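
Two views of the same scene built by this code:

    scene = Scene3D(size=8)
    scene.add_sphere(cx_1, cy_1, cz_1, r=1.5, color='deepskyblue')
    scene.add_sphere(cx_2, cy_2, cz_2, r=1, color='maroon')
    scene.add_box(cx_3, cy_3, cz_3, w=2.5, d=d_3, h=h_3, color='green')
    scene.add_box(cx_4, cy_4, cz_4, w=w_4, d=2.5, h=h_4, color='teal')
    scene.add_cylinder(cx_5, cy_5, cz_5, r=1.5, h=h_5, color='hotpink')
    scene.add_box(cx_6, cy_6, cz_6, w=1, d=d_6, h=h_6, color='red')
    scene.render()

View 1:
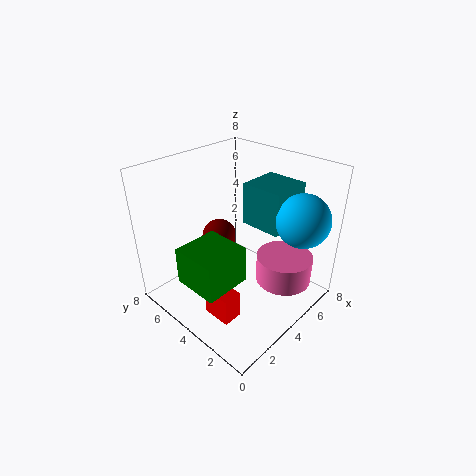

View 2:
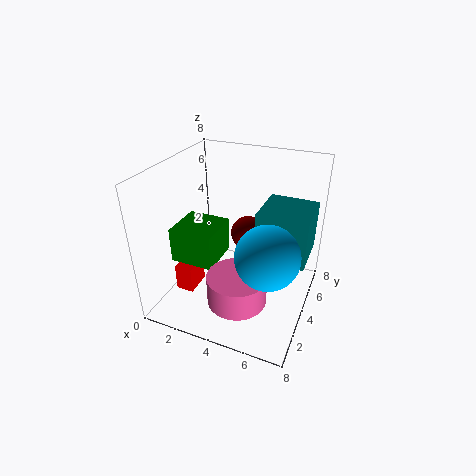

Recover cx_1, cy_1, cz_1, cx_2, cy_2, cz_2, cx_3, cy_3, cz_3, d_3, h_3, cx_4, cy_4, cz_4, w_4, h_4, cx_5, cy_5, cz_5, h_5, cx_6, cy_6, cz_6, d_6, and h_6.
cx_1 = 6.5
cy_1 = 1.5
cz_1 = 5
cx_2 = 4
cy_2 = 5.5
cz_2 = 3.5
cx_3 = 0.5
cy_3 = 2.5
cz_3 = 2.5
d_3 = 2.5
h_3 = 2
cx_4 = 5.5
cy_4 = 2.5
cz_4 = 4
w_4 = 2.5
h_4 = 2.5
cx_5 = 5
cy_5 = 1.5
cz_5 = 2
h_5 = 1.5
cx_6 = 1
cy_6 = 2
cz_6 = 1
d_6 = 1.5
h_6 = 1.5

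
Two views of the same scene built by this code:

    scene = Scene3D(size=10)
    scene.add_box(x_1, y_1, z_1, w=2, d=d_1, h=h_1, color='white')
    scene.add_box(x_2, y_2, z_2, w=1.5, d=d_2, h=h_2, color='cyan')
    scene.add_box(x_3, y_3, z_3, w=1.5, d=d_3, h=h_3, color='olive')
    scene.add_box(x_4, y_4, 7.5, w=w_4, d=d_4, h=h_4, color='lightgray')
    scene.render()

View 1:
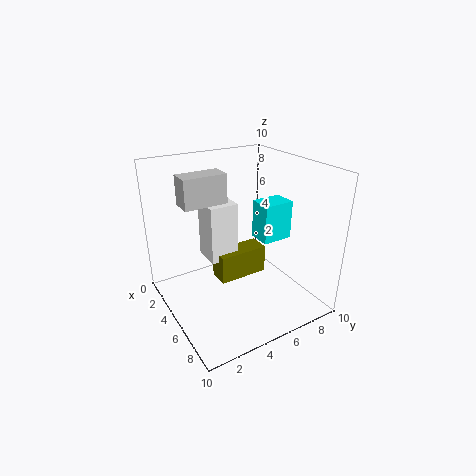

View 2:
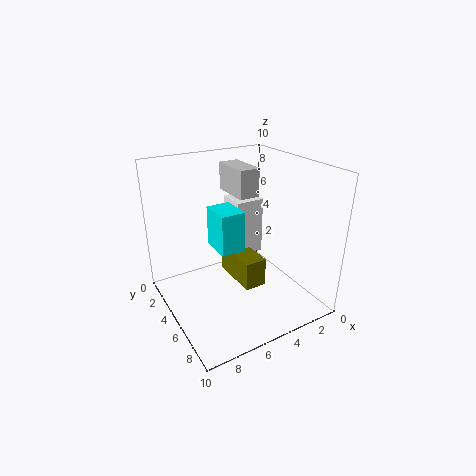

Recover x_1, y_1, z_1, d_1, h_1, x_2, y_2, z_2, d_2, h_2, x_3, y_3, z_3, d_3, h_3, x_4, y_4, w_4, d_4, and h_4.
x_1 = 3
y_1 = 3
z_1 = 3.5
d_1 = 2
h_1 = 4
x_2 = 6
y_2 = 5.5
z_2 = 5.5
d_2 = 2
h_2 = 2.5
x_3 = 4
y_3 = 3.5
z_3 = 2
d_3 = 3.5
h_3 = 2
x_4 = 3
y_4 = 1.5
w_4 = 1.5
d_4 = 3
h_4 = 2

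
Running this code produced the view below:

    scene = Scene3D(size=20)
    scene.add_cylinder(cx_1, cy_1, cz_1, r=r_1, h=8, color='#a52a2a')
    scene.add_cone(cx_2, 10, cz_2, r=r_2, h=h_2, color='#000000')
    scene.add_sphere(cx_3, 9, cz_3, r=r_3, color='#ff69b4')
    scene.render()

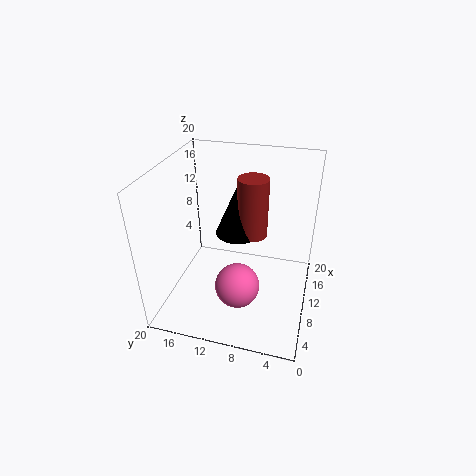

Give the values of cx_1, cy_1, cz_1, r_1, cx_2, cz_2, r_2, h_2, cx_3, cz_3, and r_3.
cx_1 = 10; cy_1 = 8; cz_1 = 11; r_1 = 2; cx_2 = 10; cz_2 = 11; r_2 = 3; h_2 = 7; cx_3 = 6; cz_3 = 5; r_3 = 3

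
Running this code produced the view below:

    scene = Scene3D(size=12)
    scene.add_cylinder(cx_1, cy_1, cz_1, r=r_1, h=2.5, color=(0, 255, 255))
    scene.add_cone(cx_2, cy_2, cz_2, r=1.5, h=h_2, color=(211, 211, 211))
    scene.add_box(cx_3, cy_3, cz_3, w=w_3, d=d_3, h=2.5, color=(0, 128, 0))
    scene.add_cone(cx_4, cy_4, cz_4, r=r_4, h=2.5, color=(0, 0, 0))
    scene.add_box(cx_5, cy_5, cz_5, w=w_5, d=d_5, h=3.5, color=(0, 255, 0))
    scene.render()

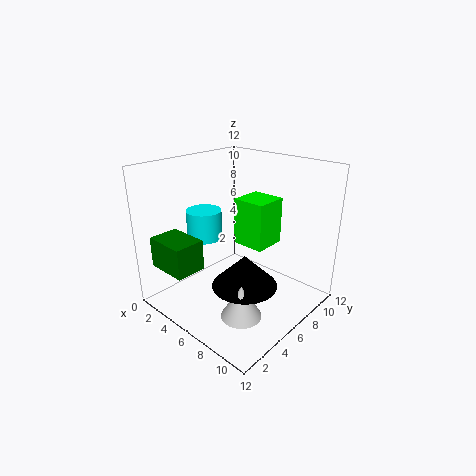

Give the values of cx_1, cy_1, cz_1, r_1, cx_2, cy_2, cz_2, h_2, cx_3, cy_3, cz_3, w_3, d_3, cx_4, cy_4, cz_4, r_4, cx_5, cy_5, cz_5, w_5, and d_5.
cx_1 = 3, cy_1 = 5, cz_1 = 5.5, r_1 = 1.5, cx_2 = 9.5, cy_2 = 2.5, cz_2 = 2, h_2 = 2.5, cx_3 = 1.5, cy_3 = 0.5, cz_3 = 4, w_3 = 3.5, d_3 = 2.5, cx_4 = 8.5, cy_4 = 4, cz_4 = 3.5, r_4 = 2.5, cx_5 = 7, cy_5 = 4.5, cz_5 = 6.5, w_5 = 2.5, d_5 = 2.5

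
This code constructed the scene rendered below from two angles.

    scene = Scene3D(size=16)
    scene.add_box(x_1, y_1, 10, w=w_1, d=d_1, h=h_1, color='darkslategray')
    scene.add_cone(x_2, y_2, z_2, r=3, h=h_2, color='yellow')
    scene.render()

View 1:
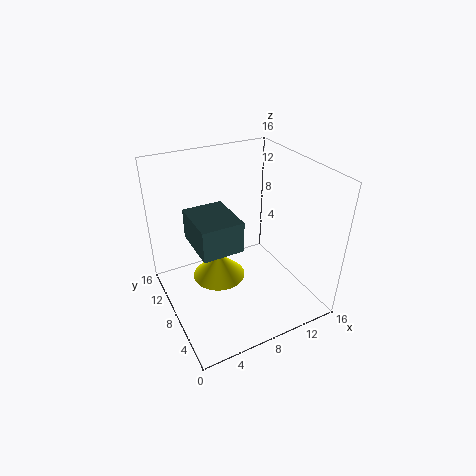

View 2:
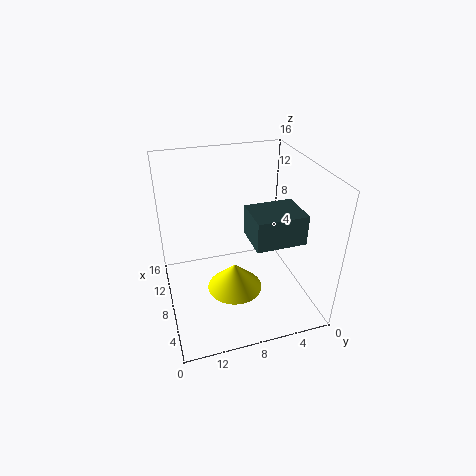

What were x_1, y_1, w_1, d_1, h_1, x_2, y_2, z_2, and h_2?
x_1 = 2
y_1 = 3
w_1 = 4
d_1 = 5
h_1 = 3
x_2 = 6
y_2 = 9
z_2 = 3
h_2 = 3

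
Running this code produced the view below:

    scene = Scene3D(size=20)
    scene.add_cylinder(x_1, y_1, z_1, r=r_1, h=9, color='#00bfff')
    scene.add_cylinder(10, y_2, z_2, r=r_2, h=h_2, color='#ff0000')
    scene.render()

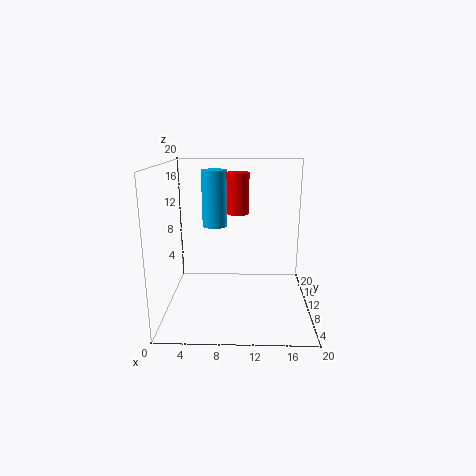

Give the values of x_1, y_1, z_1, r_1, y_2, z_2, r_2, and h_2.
x_1 = 6
y_1 = 18
z_1 = 9.5
r_1 = 2
y_2 = 10
z_2 = 13.5
r_2 = 1.5
h_2 = 5.5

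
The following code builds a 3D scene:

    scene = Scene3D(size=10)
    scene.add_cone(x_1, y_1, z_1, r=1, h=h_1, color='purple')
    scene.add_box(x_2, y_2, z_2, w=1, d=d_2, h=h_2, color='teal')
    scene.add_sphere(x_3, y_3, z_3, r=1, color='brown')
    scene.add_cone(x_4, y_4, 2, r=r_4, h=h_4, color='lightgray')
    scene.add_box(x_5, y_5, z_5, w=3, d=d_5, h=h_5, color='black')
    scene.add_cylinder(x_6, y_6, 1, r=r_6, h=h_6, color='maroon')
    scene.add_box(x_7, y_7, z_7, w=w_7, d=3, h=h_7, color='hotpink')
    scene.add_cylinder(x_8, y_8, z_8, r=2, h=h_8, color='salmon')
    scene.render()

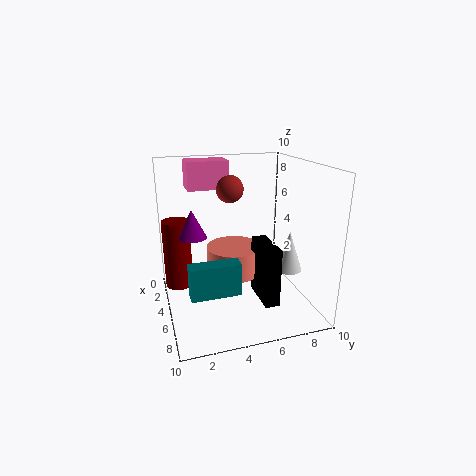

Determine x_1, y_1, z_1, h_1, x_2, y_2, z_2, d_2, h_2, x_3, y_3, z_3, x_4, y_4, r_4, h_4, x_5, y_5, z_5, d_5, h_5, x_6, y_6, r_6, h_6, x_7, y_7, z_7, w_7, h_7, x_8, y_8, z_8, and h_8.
x_1 = 4, y_1 = 2, z_1 = 5, h_1 = 2, x_2 = 8, y_2 = 1, z_2 = 3, d_2 = 3, h_2 = 2, x_3 = 3, y_3 = 5, z_3 = 8, x_4 = 5, y_4 = 9, r_4 = 1, h_4 = 3, x_5 = 5, y_5 = 6, z_5 = 1, d_5 = 1, h_5 = 4, x_6 = 3, y_6 = 1, r_6 = 1, h_6 = 5, x_7 = 1, y_7 = 2, z_7 = 8, w_7 = 2, h_7 = 2, x_8 = 4, y_8 = 5, z_8 = 2, h_8 = 2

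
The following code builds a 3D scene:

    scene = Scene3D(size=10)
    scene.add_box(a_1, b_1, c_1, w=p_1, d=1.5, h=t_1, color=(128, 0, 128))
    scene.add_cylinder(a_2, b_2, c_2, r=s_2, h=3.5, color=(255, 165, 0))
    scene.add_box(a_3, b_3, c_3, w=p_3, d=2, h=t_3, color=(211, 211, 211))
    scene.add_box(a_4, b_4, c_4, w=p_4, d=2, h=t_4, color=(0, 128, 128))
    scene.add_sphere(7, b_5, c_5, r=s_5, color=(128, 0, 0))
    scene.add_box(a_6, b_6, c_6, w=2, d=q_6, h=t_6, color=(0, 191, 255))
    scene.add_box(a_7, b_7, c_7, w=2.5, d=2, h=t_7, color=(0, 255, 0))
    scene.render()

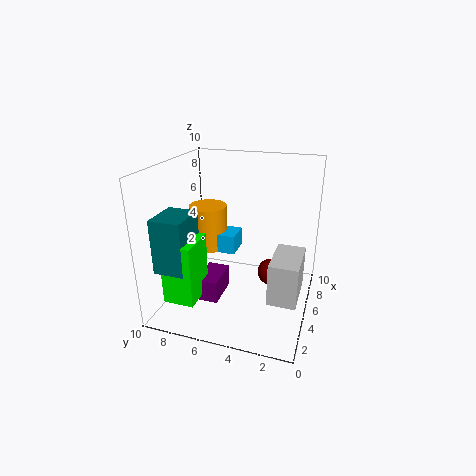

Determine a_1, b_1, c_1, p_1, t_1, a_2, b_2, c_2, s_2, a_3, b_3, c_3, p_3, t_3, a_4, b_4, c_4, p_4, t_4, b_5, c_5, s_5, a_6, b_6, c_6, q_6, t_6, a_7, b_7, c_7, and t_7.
a_1 = 2; b_1 = 5.5; c_1 = 1.5; p_1 = 2.5; t_1 = 1.5; a_2 = 8; b_2 = 8.5; c_2 = 2.5; s_2 = 1.5; a_3 = 3.5; b_3 = 0.5; c_3 = 1; p_3 = 3.5; t_3 = 3; a_4 = 0.5; b_4 = 7; c_4 = 4; p_4 = 2.5; t_4 = 3.5; b_5 = 3; c_5 = 1.5; s_5 = 1; a_6 = 7; b_6 = 6; c_6 = 2.5; q_6 = 1.5; t_6 = 1.5; a_7 = 0.5; b_7 = 6.5; c_7 = 2; t_7 = 4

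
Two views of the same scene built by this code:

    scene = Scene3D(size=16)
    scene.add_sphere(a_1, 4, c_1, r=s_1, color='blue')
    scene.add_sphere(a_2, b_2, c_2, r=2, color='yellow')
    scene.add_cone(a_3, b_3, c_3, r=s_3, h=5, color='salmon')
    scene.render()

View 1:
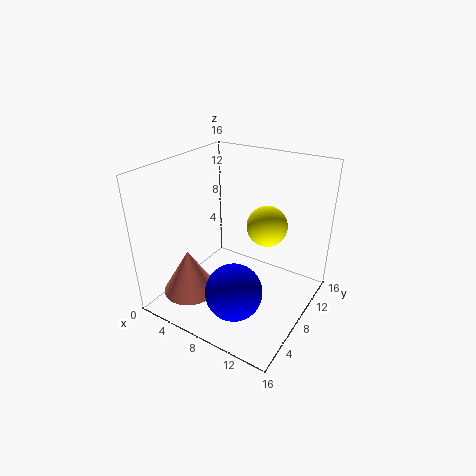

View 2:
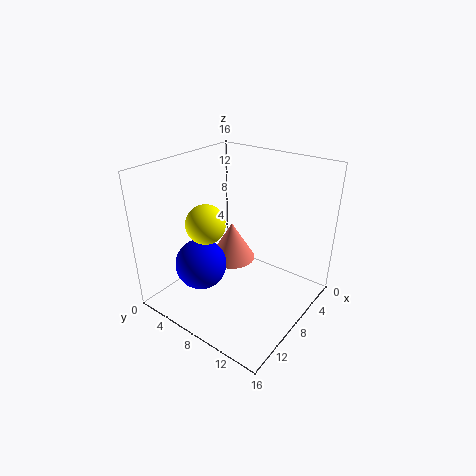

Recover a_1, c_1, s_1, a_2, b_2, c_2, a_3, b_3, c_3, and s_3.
a_1 = 10; c_1 = 4; s_1 = 3; a_2 = 12; b_2 = 7; c_2 = 11; a_3 = 4; b_3 = 4; c_3 = 2; s_3 = 3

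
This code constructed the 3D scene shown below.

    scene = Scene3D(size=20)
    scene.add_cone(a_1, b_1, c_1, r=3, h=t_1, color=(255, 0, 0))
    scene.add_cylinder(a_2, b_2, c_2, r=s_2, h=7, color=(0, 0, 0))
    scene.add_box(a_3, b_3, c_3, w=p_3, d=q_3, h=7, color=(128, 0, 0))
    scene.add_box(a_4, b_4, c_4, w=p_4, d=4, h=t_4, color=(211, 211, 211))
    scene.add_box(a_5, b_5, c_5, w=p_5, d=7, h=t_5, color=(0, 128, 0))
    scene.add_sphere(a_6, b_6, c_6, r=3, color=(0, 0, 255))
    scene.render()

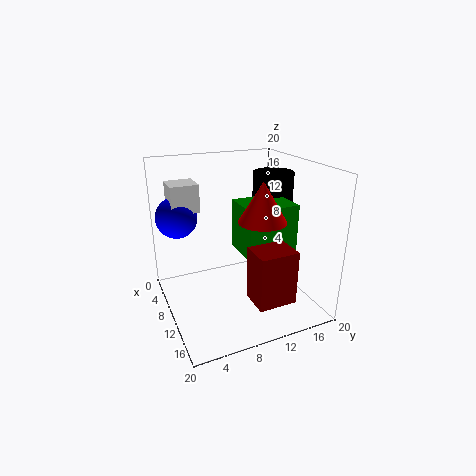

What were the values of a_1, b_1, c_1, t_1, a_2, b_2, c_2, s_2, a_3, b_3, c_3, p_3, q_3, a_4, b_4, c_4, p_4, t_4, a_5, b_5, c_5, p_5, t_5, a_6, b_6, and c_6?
a_1 = 15; b_1 = 11; c_1 = 14; t_1 = 5; a_2 = 7; b_2 = 17; c_2 = 11; s_2 = 3; a_3 = 15; b_3 = 9; c_3 = 4; p_3 = 4; q_3 = 5; a_4 = 2; b_4 = 2; c_4 = 13; p_4 = 4; t_4 = 4; a_5 = 8; b_5 = 10; c_5 = 8; p_5 = 6; t_5 = 7; a_6 = 4; b_6 = 3; c_6 = 12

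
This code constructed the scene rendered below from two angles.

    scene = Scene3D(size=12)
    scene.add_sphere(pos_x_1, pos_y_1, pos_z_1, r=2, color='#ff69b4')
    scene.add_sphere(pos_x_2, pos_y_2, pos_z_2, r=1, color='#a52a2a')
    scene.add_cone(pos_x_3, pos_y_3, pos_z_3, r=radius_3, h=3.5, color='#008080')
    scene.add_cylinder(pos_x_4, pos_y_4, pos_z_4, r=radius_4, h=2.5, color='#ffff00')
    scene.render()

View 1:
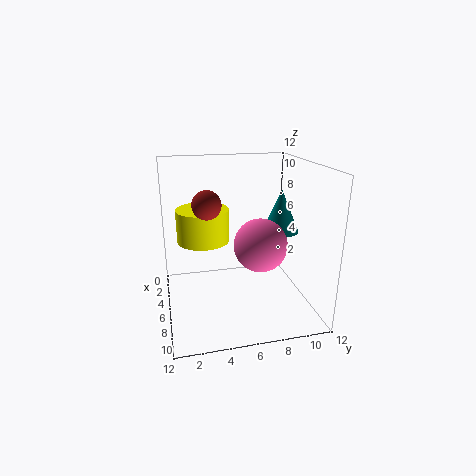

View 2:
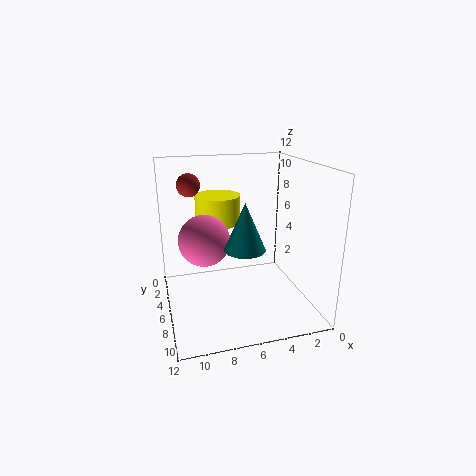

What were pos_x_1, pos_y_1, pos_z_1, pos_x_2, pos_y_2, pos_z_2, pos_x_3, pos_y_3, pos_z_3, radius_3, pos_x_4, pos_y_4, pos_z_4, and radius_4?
pos_x_1 = 9; pos_y_1 = 7; pos_z_1 = 6.5; pos_x_2 = 9.5; pos_y_2 = 3; pos_z_2 = 10; pos_x_3 = 6.5; pos_y_3 = 9.5; pos_z_3 = 6.5; radius_3 = 1.5; pos_x_4 = 7; pos_y_4 = 3; pos_z_4 = 6.5; radius_4 = 2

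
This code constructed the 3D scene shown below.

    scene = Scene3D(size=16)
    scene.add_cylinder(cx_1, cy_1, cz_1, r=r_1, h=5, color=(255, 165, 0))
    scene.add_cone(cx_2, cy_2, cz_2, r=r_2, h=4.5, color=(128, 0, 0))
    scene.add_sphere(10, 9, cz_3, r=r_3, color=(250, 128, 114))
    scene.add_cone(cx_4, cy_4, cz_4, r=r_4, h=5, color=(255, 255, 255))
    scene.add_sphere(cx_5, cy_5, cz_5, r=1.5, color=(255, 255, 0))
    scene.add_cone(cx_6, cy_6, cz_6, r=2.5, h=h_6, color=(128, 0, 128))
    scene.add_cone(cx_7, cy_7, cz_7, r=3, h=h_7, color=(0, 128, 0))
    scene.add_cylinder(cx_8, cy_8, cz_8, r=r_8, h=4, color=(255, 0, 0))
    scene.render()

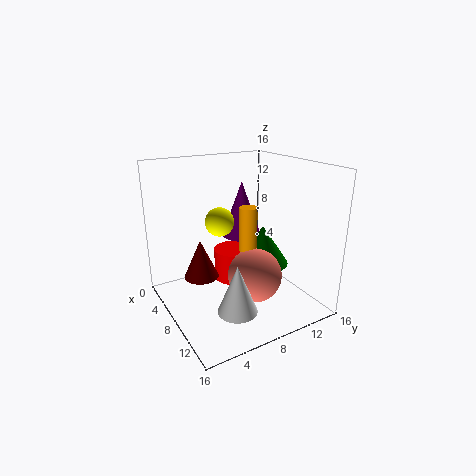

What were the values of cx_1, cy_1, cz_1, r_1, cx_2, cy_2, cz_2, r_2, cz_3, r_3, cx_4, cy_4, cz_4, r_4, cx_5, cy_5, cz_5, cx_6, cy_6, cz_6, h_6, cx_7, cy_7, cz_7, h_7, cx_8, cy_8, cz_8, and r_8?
cx_1 = 8.5, cy_1 = 9, cz_1 = 6.5, r_1 = 1, cx_2 = 5.5, cy_2 = 4.5, cz_2 = 3, r_2 = 2, cz_3 = 4, r_3 = 3, cx_4 = 13, cy_4 = 5, cz_4 = 2.5, r_4 = 2, cx_5 = 8.5, cy_5 = 5.5, cz_5 = 10.5, cx_6 = 3, cy_6 = 11.5, cz_6 = 6, h_6 = 7, cx_7 = 8.5, cy_7 = 11, cz_7 = 4.5, h_7 = 4.5, cx_8 = 3.5, cy_8 = 10, cz_8 = 0.5, r_8 = 2.5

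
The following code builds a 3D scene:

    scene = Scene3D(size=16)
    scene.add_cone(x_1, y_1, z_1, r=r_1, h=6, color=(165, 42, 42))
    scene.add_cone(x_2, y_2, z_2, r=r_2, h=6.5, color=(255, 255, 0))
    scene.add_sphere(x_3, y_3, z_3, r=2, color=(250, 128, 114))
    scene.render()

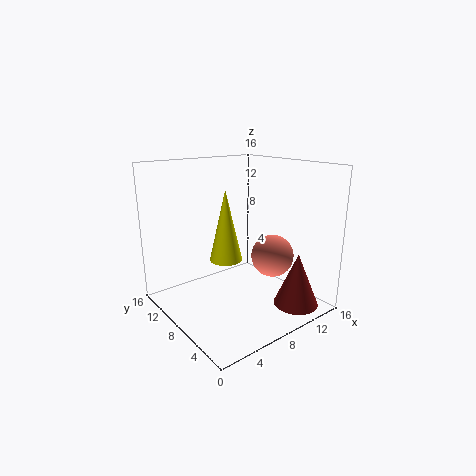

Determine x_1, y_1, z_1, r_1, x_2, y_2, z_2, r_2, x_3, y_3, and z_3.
x_1 = 12.5, y_1 = 3, z_1 = 0.5, r_1 = 2.5, x_2 = 3.5, y_2 = 4, z_2 = 8, r_2 = 1.5, x_3 = 7.5, y_3 = 2, z_3 = 8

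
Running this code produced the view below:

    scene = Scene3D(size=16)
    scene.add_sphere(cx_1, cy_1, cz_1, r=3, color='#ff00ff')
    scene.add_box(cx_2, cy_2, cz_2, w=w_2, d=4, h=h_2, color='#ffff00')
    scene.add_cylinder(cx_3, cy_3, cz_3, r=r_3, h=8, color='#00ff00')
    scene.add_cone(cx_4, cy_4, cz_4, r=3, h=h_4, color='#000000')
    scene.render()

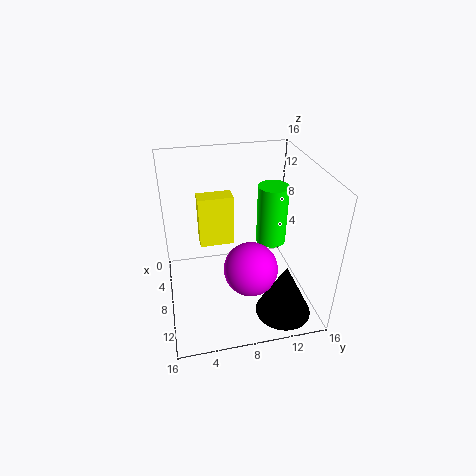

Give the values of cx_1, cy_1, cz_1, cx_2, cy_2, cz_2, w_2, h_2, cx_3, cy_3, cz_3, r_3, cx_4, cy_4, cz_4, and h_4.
cx_1 = 10, cy_1 = 9, cz_1 = 5, cx_2 = 4, cy_2 = 4, cz_2 = 6, w_2 = 2, h_2 = 6, cx_3 = 2, cy_3 = 14, cz_3 = 3, r_3 = 2, cx_4 = 13, cy_4 = 12, cz_4 = 1, h_4 = 6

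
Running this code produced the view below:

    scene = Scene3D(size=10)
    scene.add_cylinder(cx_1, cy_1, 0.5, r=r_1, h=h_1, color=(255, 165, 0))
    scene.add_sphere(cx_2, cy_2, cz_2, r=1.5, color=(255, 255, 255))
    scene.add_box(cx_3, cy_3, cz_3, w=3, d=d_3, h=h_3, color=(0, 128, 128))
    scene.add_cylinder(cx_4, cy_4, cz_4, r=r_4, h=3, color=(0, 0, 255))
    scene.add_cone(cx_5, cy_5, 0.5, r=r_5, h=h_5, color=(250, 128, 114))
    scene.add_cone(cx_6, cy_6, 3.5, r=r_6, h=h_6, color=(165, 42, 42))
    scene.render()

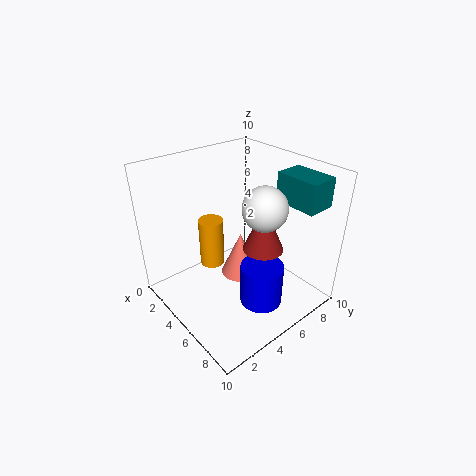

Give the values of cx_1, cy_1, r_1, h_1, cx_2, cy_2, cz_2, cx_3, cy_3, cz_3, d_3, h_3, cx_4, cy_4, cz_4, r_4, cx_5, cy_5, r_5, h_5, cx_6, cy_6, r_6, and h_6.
cx_1 = 1; cy_1 = 5.5; r_1 = 1; h_1 = 4; cx_2 = 6.5; cy_2 = 6; cz_2 = 7.5; cx_3 = 6; cy_3 = 7.5; cz_3 = 7.5; d_3 = 2; h_3 = 2; cx_4 = 7; cy_4 = 5.5; cz_4 = 0.5; r_4 = 1.5; cx_5 = 3.5; cy_5 = 6.5; r_5 = 1.5; h_5 = 3.5; cx_6 = 5.5; cy_6 = 7; r_6 = 1.5; h_6 = 3.5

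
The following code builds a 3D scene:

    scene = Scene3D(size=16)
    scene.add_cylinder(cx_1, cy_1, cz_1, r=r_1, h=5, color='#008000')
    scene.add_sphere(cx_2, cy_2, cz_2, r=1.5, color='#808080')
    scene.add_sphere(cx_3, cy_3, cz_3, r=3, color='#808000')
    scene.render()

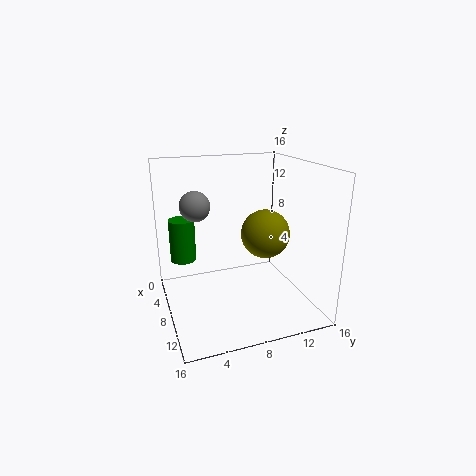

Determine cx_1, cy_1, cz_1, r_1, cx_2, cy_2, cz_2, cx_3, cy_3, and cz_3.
cx_1 = 4
cy_1 = 2.5
cz_1 = 4.5
r_1 = 1.5
cx_2 = 9.5
cy_2 = 3
cz_2 = 12.5
cx_3 = 5.5
cy_3 = 12.5
cz_3 = 7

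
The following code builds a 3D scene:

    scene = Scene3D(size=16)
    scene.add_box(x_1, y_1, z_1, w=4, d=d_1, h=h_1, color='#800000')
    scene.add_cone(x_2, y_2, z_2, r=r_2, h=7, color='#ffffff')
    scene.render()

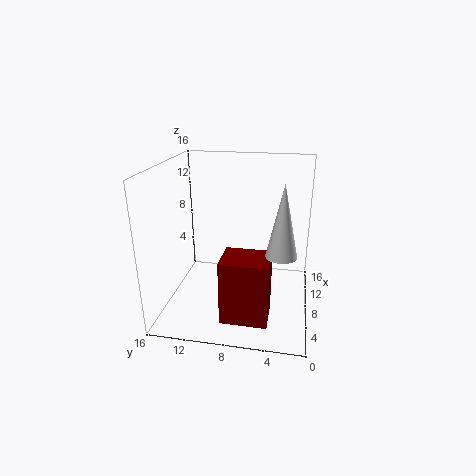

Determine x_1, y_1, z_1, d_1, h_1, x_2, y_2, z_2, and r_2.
x_1 = 2.5, y_1 = 4, z_1 = 0.5, d_1 = 5, h_1 = 7, x_2 = 3.5, y_2 = 3, z_2 = 8.5, r_2 = 1.5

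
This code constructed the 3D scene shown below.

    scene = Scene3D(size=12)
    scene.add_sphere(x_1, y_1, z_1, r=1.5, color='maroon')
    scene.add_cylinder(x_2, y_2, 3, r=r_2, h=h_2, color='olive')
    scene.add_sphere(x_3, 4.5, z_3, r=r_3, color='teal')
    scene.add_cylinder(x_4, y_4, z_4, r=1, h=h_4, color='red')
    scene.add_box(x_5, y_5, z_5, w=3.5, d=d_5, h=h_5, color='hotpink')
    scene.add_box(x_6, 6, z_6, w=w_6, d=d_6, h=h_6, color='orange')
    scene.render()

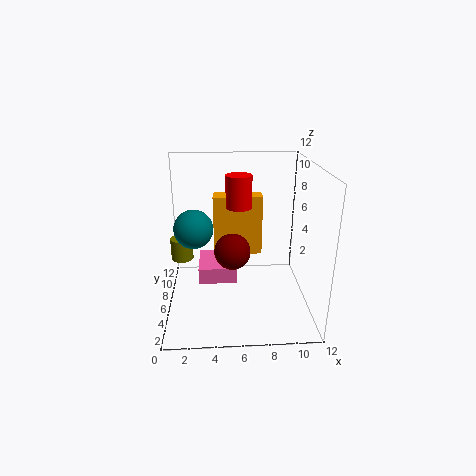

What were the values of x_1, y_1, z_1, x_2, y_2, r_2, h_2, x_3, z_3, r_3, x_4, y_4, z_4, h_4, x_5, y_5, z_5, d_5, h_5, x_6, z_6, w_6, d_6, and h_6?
x_1 = 5.5; y_1 = 5.5; z_1 = 5; x_2 = 1; y_2 = 8.5; r_2 = 1; h_2 = 2; x_3 = 2.5; z_3 = 7.5; r_3 = 1.5; x_4 = 6; y_4 = 5; z_4 = 9; h_4 = 2.5; x_5 = 2.5; y_5 = 7; z_5 = 1; d_5 = 4; h_5 = 1.5; x_6 = 4; z_6 = 4.5; w_6 = 4; d_6 = 1.5; h_6 = 5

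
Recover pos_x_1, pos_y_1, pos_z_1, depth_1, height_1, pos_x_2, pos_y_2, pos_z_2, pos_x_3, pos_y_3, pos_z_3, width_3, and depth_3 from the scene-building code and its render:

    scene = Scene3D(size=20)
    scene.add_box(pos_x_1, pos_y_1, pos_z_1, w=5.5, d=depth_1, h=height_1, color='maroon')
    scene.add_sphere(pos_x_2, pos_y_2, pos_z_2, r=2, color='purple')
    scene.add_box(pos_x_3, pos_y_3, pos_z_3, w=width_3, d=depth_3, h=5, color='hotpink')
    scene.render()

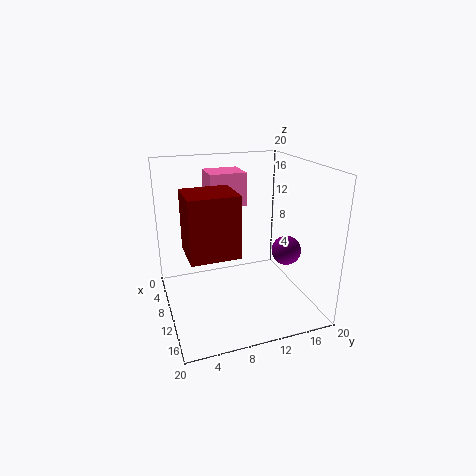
pos_x_1 = 11.5, pos_y_1 = 2, pos_z_1 = 10.5, depth_1 = 6, height_1 = 7.5, pos_x_2 = 13, pos_y_2 = 16, pos_z_2 = 8.5, pos_x_3 = 0.5, pos_y_3 = 7.5, pos_z_3 = 13, width_3 = 5, depth_3 = 5.5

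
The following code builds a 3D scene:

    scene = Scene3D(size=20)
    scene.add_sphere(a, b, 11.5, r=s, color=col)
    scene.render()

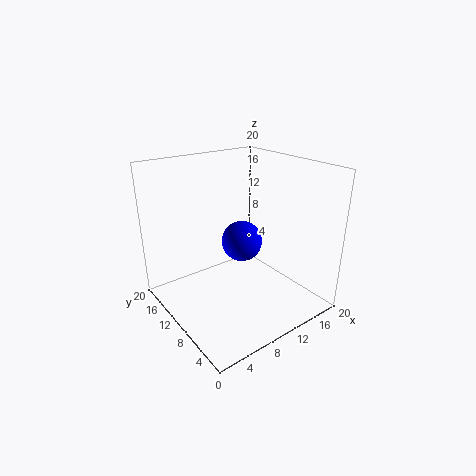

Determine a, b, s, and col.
a = 8; b = 6.5; s = 2.5; col = 'blue'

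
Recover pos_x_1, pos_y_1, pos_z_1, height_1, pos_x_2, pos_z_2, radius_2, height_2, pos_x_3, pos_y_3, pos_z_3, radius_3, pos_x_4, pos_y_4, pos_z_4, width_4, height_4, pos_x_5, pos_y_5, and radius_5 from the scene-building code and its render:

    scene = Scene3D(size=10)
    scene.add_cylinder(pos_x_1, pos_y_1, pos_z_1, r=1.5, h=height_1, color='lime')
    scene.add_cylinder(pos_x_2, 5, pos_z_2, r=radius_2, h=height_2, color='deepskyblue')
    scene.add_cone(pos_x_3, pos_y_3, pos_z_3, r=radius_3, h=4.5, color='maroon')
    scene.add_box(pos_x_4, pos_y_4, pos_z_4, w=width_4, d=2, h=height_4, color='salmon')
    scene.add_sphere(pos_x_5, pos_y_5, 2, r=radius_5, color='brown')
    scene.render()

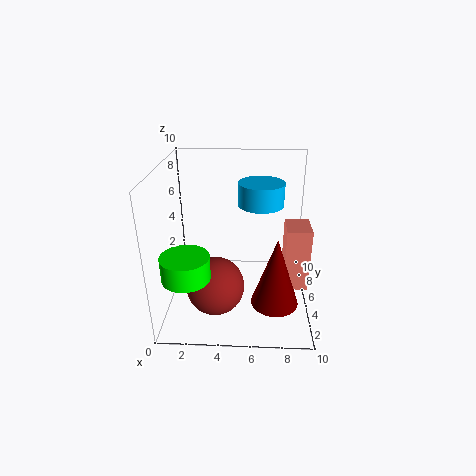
pos_x_1 = 2
pos_y_1 = 1.5
pos_z_1 = 4
height_1 = 1.5
pos_x_2 = 6.5
pos_z_2 = 7.5
radius_2 = 1.5
height_2 = 1.5
pos_x_3 = 7.5
pos_y_3 = 2
pos_z_3 = 2
radius_3 = 1.5
pos_x_4 = 8
pos_y_4 = 2
pos_z_4 = 3
width_4 = 1.5
height_4 = 4
pos_x_5 = 3.5
pos_y_5 = 3.5
radius_5 = 2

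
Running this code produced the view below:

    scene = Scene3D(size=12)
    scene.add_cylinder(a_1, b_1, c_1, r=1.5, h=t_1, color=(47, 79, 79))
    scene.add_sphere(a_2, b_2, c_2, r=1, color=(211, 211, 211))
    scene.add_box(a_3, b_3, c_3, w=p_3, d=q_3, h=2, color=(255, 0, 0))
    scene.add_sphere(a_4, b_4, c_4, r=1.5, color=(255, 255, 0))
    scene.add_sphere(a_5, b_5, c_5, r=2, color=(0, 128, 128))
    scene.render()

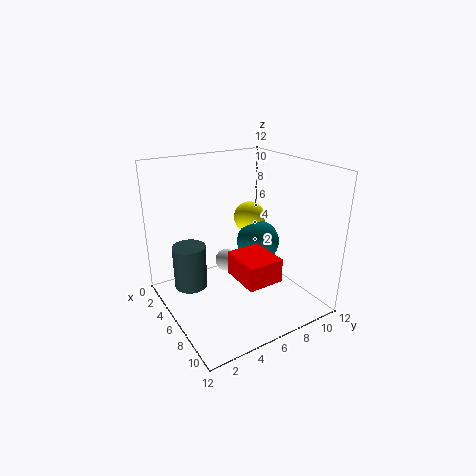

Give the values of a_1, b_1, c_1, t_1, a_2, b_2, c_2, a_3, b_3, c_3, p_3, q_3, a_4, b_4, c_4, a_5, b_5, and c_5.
a_1 = 2.5
b_1 = 3
c_1 = 0.5
t_1 = 4
a_2 = 4
b_2 = 6
c_2 = 3
a_3 = 6
b_3 = 5
c_3 = 3
p_3 = 3.5
q_3 = 3
a_4 = 2.5
b_4 = 9.5
c_4 = 6
a_5 = 4
b_5 = 9.5
c_5 = 4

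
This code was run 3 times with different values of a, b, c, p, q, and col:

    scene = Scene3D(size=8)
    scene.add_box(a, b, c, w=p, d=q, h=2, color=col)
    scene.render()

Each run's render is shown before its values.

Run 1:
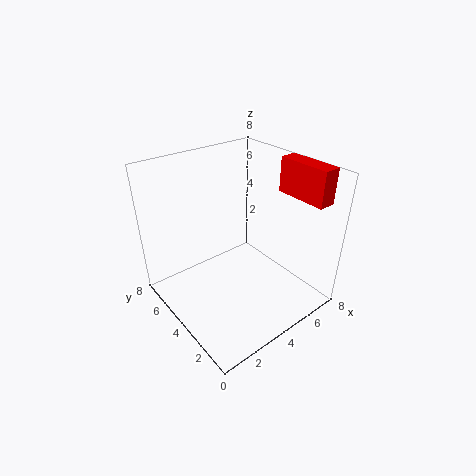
a = 7; b = 1; c = 6; p = 1; q = 3; col = 'red'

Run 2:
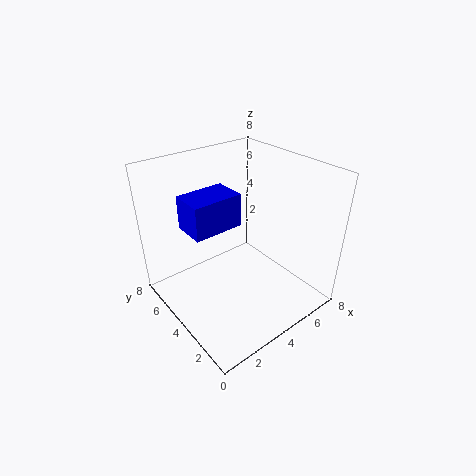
a = 2; b = 5; c = 4; p = 3; q = 2; col = 'blue'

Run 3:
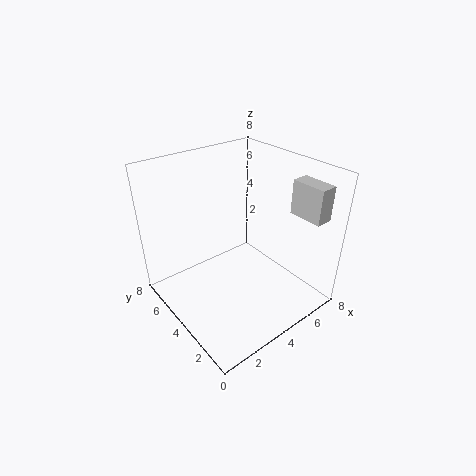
a = 7; b = 1; c = 5; p = 1; q = 2; col = 'lightgray'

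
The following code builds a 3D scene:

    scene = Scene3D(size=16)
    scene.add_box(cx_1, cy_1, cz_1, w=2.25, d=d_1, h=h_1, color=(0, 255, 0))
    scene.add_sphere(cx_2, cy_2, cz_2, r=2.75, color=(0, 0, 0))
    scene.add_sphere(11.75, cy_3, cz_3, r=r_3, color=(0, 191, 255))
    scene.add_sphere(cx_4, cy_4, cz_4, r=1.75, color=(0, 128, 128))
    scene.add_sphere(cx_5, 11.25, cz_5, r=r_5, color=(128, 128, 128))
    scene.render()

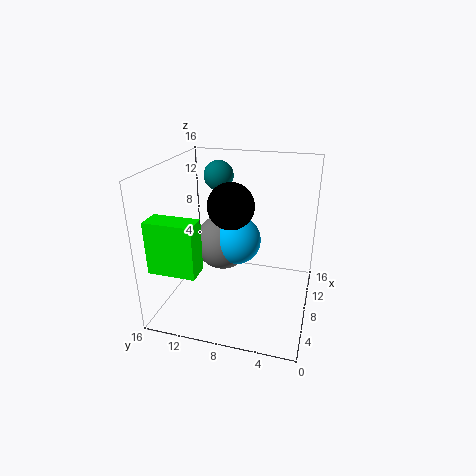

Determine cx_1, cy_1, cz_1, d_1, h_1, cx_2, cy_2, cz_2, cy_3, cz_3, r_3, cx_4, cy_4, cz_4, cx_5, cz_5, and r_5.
cx_1 = 0.25, cy_1 = 10, cz_1 = 7, d_1 = 4.75, h_1 = 5.25, cx_2 = 10.25, cy_2 = 9.5, cz_2 = 10.75, cy_3 = 9.25, cz_3 = 5.75, r_3 = 3, cx_4 = 12, cy_4 = 11.5, cz_4 = 13.75, cx_5 = 12.25, cz_5 = 5, r_5 = 3.5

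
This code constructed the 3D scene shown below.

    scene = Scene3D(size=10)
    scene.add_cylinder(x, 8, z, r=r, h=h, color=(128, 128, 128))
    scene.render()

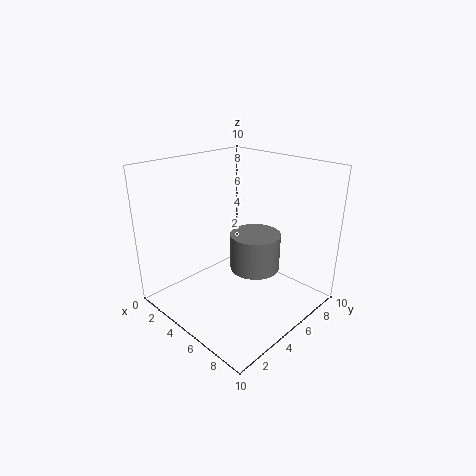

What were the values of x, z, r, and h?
x = 4, z = 1, r = 2, h = 3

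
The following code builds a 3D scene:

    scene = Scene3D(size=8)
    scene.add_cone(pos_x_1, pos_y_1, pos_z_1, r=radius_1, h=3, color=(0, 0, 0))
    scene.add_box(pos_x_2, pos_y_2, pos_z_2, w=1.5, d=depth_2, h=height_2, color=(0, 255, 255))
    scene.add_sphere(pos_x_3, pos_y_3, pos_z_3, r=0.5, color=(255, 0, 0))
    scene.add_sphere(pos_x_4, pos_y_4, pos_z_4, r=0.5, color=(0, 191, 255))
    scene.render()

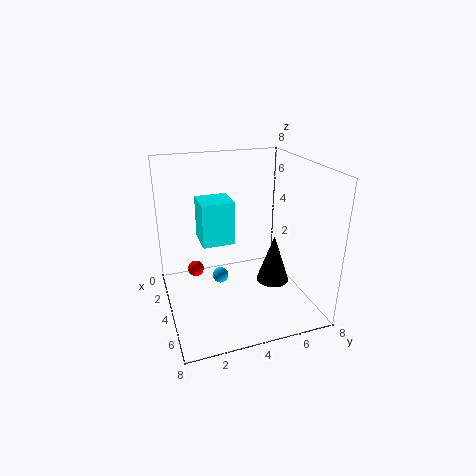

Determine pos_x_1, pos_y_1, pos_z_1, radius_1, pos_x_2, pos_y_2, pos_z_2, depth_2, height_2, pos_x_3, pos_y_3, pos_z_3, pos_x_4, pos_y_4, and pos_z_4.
pos_x_1 = 3.5
pos_y_1 = 6.5
pos_z_1 = 0.5
radius_1 = 1
pos_x_2 = 5
pos_y_2 = 1.5
pos_z_2 = 5
depth_2 = 1.5
height_2 = 2
pos_x_3 = 1.5
pos_y_3 = 2
pos_z_3 = 1
pos_x_4 = 2
pos_y_4 = 3.5
pos_z_4 = 0.5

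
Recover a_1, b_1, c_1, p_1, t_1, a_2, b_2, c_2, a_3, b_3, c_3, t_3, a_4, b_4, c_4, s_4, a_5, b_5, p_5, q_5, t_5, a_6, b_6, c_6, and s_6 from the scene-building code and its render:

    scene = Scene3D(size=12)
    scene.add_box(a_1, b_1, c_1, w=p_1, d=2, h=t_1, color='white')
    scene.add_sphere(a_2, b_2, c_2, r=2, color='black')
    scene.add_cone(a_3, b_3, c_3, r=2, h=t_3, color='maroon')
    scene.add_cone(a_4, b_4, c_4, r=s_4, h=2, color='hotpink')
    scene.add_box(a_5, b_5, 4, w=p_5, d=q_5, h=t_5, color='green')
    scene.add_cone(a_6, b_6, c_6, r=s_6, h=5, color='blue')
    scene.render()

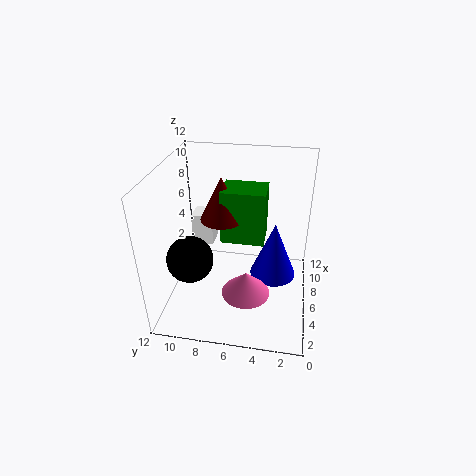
a_1 = 9, b_1 = 9, c_1 = 3, p_1 = 2, t_1 = 3, a_2 = 5, b_2 = 10, c_2 = 4, a_3 = 9, b_3 = 8, c_3 = 6, t_3 = 4, a_4 = 4, b_4 = 5, c_4 = 2, s_4 = 2, a_5 = 8, b_5 = 4, p_5 = 3, q_5 = 4, t_5 = 5, a_6 = 7, b_6 = 3, c_6 = 2, s_6 = 2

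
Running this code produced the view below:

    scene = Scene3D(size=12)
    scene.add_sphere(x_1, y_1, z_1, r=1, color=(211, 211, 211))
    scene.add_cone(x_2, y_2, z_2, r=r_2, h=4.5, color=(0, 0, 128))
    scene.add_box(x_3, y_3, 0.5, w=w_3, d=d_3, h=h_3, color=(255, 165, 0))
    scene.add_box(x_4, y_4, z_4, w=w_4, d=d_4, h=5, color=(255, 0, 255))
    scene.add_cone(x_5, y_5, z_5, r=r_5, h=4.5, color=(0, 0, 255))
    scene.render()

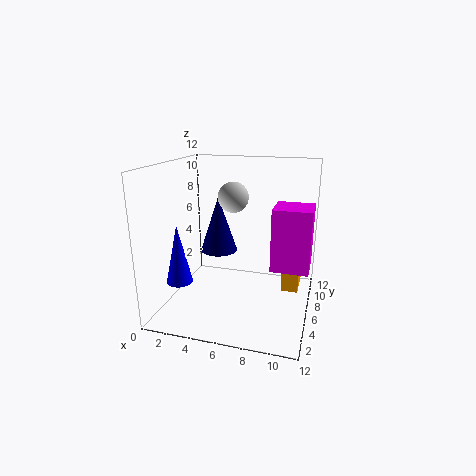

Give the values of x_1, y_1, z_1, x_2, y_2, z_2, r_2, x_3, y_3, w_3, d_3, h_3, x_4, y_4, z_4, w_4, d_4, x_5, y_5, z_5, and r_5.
x_1 = 7
y_1 = 1.5
z_1 = 10.5
x_2 = 4.5
y_2 = 5.5
z_2 = 5
r_2 = 1.5
x_3 = 9.5
y_3 = 8
w_3 = 1.5
d_3 = 3.5
h_3 = 3
x_4 = 9
y_4 = 4.5
z_4 = 4
w_4 = 3
d_4 = 3
x_5 = 2.5
y_5 = 2
z_5 = 3.5
r_5 = 1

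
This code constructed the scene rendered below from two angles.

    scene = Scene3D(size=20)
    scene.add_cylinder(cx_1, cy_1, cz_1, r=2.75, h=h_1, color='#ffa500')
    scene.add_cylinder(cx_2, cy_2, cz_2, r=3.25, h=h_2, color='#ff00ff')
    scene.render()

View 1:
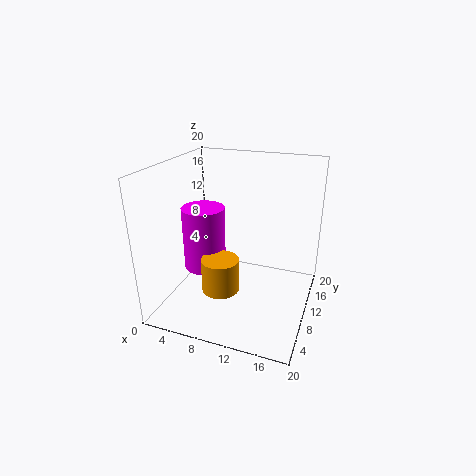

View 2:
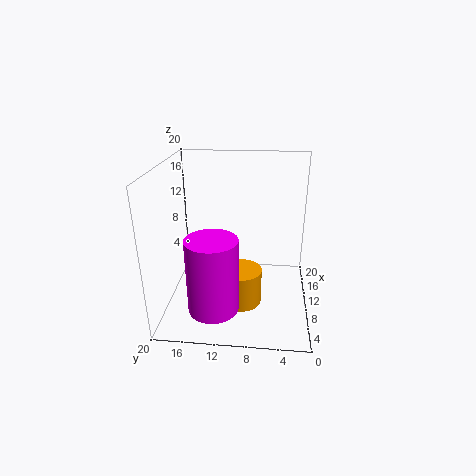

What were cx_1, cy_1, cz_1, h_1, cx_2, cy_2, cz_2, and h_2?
cx_1 = 7.5, cy_1 = 9.25, cz_1 = 1.5, h_1 = 5, cx_2 = 3.5, cy_2 = 12.5, cz_2 = 3, h_2 = 9.75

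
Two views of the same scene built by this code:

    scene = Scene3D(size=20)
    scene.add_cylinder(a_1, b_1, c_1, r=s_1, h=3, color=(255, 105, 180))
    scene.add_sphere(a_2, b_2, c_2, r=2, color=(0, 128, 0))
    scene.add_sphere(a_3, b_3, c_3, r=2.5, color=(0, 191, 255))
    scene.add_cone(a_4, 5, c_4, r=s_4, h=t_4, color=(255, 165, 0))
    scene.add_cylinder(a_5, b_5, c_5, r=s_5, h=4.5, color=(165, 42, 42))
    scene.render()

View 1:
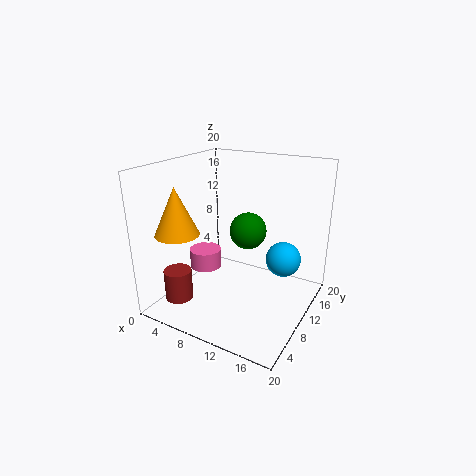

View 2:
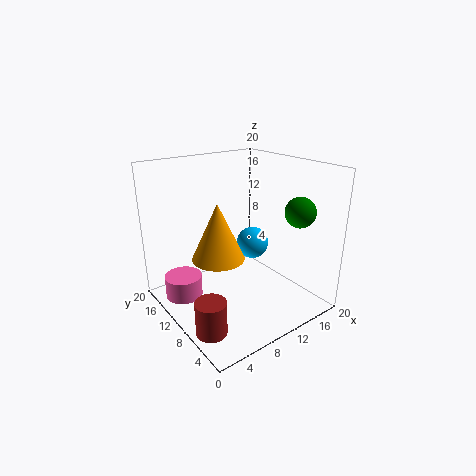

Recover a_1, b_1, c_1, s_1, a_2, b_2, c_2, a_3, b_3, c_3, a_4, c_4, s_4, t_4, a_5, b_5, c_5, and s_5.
a_1 = 2.5; b_1 = 12.5; c_1 = 2.5; s_1 = 2.5; a_2 = 15; b_2 = 3.5; c_2 = 14.5; a_3 = 15.5; b_3 = 13.5; c_3 = 6.5; a_4 = 3.5; c_4 = 11; s_4 = 3; t_4 = 6.5; a_5 = 2.5; b_5 = 5.5; c_5 = 0.5; s_5 = 2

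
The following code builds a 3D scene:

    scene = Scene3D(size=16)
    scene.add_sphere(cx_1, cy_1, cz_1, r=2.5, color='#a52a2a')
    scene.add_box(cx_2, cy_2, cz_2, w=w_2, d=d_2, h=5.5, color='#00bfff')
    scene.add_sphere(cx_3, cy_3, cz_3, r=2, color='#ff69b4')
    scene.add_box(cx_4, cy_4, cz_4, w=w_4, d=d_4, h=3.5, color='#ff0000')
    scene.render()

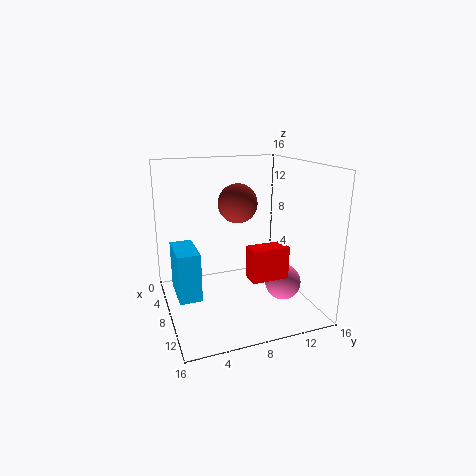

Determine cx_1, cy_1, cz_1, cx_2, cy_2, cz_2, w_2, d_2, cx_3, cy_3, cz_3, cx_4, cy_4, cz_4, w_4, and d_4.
cx_1 = 2.5, cy_1 = 10, cz_1 = 10.5, cx_2 = 4, cy_2 = 1, cz_2 = 1.5, w_2 = 5, d_2 = 2.5, cx_3 = 10.5, cy_3 = 12.5, cz_3 = 3, cx_4 = 10.5, cy_4 = 8, cz_4 = 4.5, w_4 = 2, d_4 = 4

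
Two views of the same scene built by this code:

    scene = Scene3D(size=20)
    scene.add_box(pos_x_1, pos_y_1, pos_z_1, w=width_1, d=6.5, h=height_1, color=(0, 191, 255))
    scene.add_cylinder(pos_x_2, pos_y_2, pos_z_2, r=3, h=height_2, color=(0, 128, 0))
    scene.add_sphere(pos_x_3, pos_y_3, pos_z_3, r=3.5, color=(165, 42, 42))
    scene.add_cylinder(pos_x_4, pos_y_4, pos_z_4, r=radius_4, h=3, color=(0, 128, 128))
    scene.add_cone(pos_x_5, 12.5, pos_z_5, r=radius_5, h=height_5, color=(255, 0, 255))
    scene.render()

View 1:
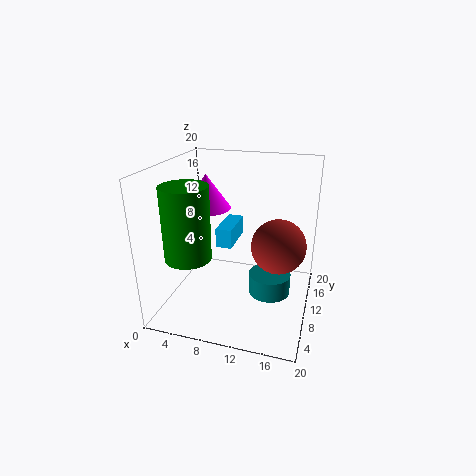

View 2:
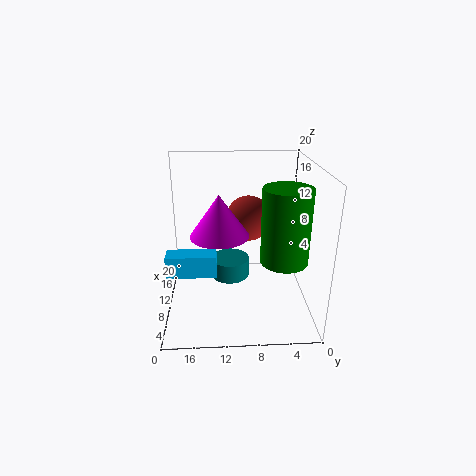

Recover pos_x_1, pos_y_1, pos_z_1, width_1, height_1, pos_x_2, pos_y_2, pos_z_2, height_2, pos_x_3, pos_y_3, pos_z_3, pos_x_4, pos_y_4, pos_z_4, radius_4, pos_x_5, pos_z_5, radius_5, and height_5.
pos_x_1 = 5.5
pos_y_1 = 13
pos_z_1 = 6.5
width_1 = 2.5
height_1 = 3
pos_x_2 = 5
pos_y_2 = 4.5
pos_z_2 = 9
height_2 = 9.5
pos_x_3 = 16
pos_y_3 = 8
pos_z_3 = 10.5
pos_x_4 = 14.5
pos_y_4 = 11
pos_z_4 = 1.5
radius_4 = 3
pos_x_5 = 4.5
pos_z_5 = 13
radius_5 = 3.5
height_5 = 5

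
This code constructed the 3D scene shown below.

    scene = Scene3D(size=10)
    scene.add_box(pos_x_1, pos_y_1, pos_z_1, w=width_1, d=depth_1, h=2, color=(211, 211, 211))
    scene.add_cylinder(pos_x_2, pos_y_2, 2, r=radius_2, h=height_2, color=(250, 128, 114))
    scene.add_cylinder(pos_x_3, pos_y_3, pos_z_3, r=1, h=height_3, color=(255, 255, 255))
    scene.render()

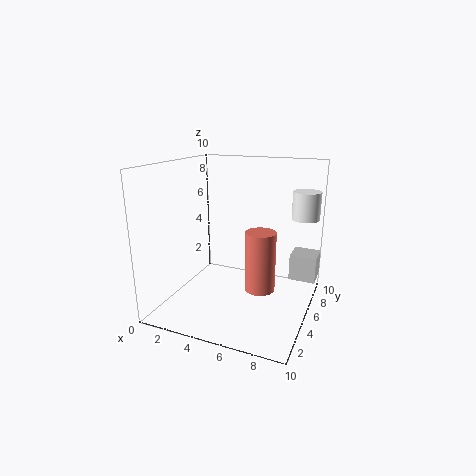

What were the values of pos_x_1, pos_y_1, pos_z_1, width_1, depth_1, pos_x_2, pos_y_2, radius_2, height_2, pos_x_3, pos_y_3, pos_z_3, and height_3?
pos_x_1 = 8, pos_y_1 = 8, pos_z_1 = 1, width_1 = 2, depth_1 = 2, pos_x_2 = 7, pos_y_2 = 4, radius_2 = 1, height_2 = 4, pos_x_3 = 9, pos_y_3 = 8, pos_z_3 = 6, height_3 = 2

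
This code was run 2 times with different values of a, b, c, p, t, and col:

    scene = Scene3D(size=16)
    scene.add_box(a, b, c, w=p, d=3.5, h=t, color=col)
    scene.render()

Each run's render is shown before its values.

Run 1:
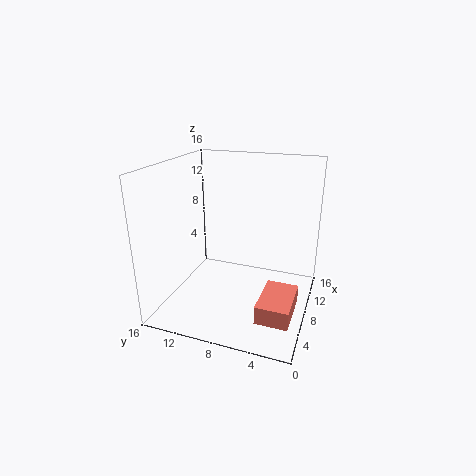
a = 3, b = 1, c = 1, p = 5.5, t = 2, col = 'salmon'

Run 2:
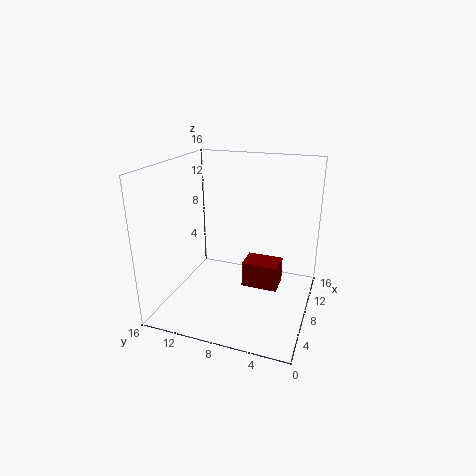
a = 3.5, b = 2.5, c = 5, p = 2.5, t = 2.5, col = 'maroon'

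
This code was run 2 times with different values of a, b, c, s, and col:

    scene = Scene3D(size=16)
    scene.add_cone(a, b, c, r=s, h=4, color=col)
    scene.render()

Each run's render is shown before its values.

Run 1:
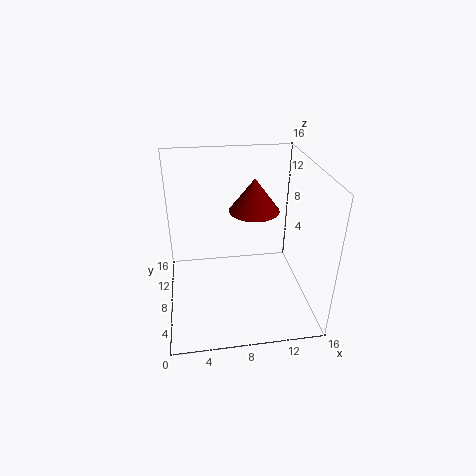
a = 10.5
b = 11.5
c = 9.5
s = 3
col = 'maroon'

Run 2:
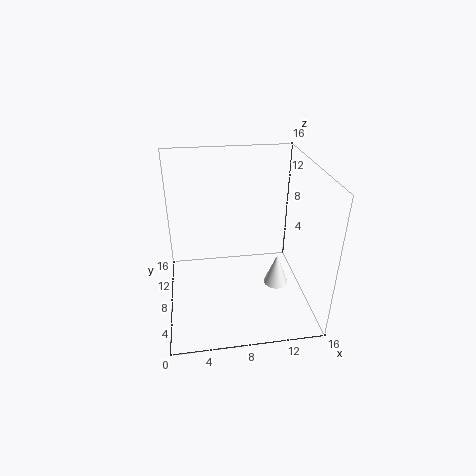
a = 13
b = 9
c = 0.5
s = 1.5
col = 'white'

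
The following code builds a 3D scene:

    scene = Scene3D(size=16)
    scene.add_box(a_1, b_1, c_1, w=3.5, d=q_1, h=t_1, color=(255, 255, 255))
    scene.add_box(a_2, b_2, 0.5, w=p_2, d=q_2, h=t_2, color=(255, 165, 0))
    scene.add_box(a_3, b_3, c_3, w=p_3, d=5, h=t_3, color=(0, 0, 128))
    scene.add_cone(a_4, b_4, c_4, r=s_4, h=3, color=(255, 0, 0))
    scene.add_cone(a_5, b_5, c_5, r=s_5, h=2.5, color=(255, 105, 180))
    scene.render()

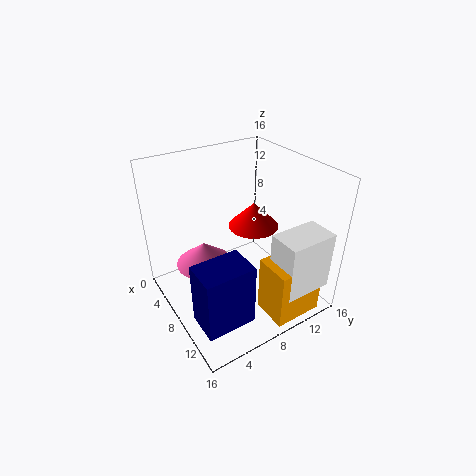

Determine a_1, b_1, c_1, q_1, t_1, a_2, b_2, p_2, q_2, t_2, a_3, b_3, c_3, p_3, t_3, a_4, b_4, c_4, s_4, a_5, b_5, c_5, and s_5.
a_1 = 12; b_1 = 9.5; c_1 = 3.5; q_1 = 5.5; t_1 = 6.5; a_2 = 11.5; b_2 = 8.5; p_2 = 4; q_2 = 5.5; t_2 = 6.5; a_3 = 11.5; b_3 = 0.5; c_3 = 3; p_3 = 3.5; t_3 = 6.5; a_4 = 6; b_4 = 11.5; c_4 = 7.5; s_4 = 3; a_5 = 7.5; b_5 = 4; c_5 = 6; s_5 = 3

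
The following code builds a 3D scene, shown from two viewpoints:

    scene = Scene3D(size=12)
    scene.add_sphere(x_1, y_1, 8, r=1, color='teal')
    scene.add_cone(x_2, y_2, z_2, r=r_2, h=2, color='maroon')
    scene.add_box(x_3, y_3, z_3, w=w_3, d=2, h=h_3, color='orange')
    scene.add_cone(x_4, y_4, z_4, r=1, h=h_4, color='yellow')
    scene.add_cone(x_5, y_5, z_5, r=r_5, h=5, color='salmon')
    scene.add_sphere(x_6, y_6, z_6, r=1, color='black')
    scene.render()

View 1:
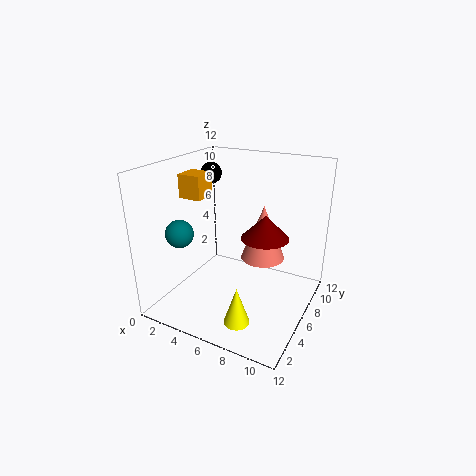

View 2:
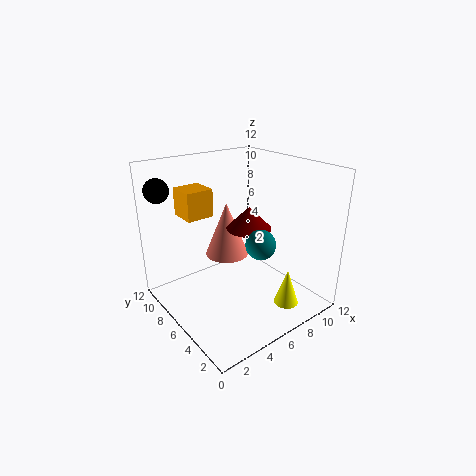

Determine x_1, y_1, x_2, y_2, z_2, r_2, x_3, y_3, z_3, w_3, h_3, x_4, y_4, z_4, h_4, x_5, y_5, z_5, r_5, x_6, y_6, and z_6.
x_1 = 4; y_1 = 1; x_2 = 8; y_2 = 7; z_2 = 6; r_2 = 2; x_3 = 1; y_3 = 5; z_3 = 9; w_3 = 2; h_3 = 2; x_4 = 8; y_4 = 2; z_4 = 1; h_4 = 3; x_5 = 7; y_5 = 9; z_5 = 3; r_5 = 2; x_6 = 1; y_6 = 10; z_6 = 10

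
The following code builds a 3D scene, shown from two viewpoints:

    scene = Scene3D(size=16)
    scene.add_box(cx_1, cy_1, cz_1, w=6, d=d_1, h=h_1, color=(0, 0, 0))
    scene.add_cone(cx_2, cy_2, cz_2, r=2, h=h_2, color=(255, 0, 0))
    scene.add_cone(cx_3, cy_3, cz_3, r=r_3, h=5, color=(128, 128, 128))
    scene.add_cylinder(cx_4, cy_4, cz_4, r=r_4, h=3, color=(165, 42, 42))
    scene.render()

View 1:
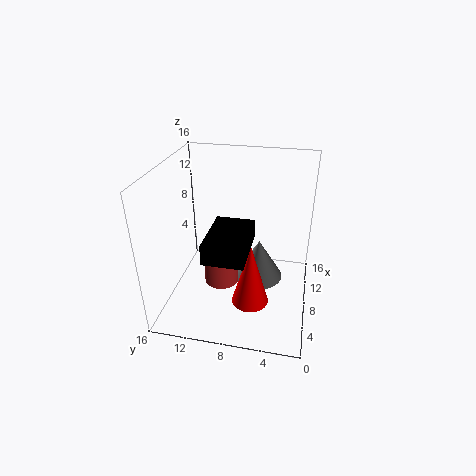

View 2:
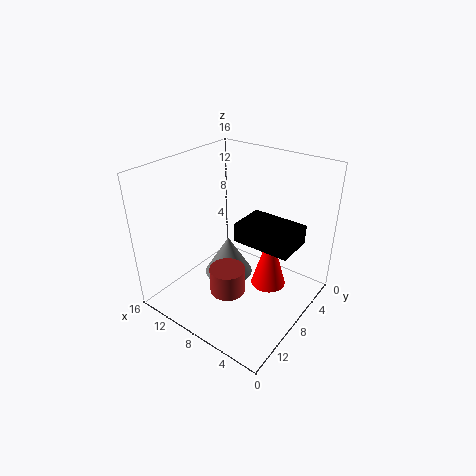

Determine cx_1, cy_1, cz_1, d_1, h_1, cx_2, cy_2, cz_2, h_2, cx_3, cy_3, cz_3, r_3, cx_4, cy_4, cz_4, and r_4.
cx_1 = 1; cy_1 = 6; cz_1 = 9; d_1 = 4; h_1 = 2; cx_2 = 5; cy_2 = 6; cz_2 = 2; h_2 = 7; cx_3 = 11; cy_3 = 6; cz_3 = 1; r_3 = 3; cx_4 = 8; cy_4 = 10; cz_4 = 2; r_4 = 2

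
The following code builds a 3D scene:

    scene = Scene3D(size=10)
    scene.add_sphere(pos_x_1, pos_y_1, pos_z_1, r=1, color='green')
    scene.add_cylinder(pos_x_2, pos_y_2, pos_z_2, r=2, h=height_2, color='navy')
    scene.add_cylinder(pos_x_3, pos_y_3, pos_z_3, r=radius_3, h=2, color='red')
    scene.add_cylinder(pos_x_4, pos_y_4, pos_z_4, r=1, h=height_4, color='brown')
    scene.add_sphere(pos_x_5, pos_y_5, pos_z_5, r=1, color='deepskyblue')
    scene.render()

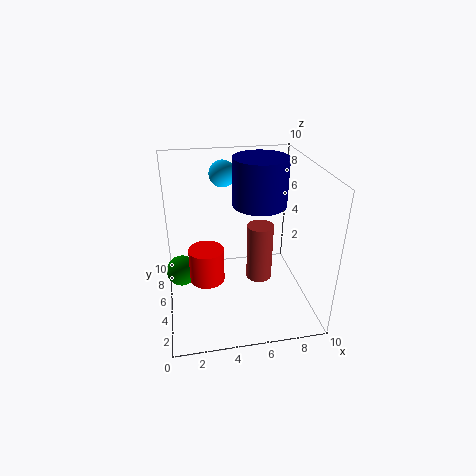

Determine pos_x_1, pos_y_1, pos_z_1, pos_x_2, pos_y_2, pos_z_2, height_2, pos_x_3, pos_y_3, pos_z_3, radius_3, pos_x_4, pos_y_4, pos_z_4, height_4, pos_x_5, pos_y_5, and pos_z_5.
pos_x_1 = 1; pos_y_1 = 4; pos_z_1 = 3.5; pos_x_2 = 7; pos_y_2 = 7; pos_z_2 = 6.5; height_2 = 3.5; pos_x_3 = 2.5; pos_y_3 = 1.5; pos_z_3 = 4.5; radius_3 = 1; pos_x_4 = 7; pos_y_4 = 6.5; pos_z_4 = 0.5; height_4 = 4.5; pos_x_5 = 4.5; pos_y_5 = 8.5; pos_z_5 = 8.5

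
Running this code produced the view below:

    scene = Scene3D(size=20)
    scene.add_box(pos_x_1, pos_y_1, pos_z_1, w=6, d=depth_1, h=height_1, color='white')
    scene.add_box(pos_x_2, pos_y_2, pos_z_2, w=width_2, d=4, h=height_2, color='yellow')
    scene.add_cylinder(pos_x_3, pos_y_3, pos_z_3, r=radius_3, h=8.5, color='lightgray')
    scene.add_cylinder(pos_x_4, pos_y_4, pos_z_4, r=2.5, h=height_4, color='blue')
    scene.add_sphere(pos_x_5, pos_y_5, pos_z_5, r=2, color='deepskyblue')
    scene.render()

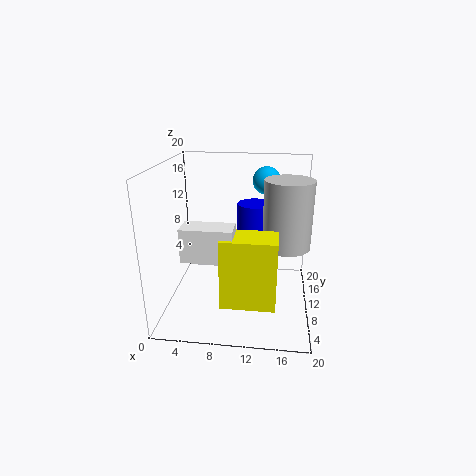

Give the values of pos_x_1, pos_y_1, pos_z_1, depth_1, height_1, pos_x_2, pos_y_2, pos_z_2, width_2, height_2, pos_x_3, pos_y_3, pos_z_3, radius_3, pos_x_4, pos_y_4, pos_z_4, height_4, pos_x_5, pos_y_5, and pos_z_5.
pos_x_1 = 4.5; pos_y_1 = 1; pos_z_1 = 10.5; depth_1 = 3; height_1 = 4; pos_x_2 = 9; pos_y_2 = 0.5; pos_z_2 = 5; width_2 = 6.5; height_2 = 8.5; pos_x_3 = 16.5; pos_y_3 = 7; pos_z_3 = 10.5; radius_3 = 3; pos_x_4 = 12; pos_y_4 = 13.5; pos_z_4 = 6.5; height_4 = 7.5; pos_x_5 = 13.5; pos_y_5 = 15; pos_z_5 = 17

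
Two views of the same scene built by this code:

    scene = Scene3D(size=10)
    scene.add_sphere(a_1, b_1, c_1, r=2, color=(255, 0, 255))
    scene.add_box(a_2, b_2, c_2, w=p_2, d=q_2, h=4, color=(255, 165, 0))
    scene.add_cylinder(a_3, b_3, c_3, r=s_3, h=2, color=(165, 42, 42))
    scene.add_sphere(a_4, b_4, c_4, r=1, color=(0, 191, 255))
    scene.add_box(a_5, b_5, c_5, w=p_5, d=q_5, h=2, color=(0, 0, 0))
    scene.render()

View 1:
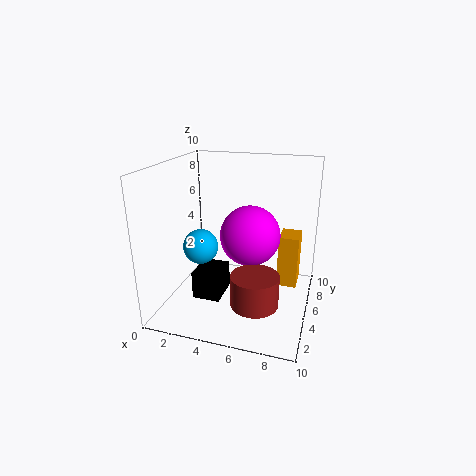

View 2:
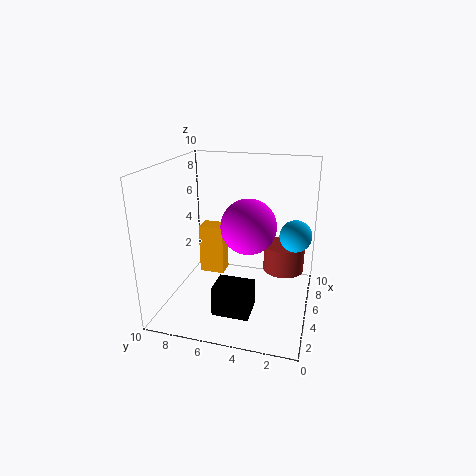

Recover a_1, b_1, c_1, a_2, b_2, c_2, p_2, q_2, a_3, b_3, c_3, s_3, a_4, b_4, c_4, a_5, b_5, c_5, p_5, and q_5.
a_1 = 6, b_1 = 4.5, c_1 = 5.5, a_2 = 7.5, b_2 = 7, c_2 = 0.5, p_2 = 1.5, q_2 = 2, a_3 = 7, b_3 = 2, c_3 = 2, s_3 = 1.5, a_4 = 4, b_4 = 1, c_4 = 6, a_5 = 2, b_5 = 3.5, c_5 = 0.5, p_5 = 2, q_5 = 2.5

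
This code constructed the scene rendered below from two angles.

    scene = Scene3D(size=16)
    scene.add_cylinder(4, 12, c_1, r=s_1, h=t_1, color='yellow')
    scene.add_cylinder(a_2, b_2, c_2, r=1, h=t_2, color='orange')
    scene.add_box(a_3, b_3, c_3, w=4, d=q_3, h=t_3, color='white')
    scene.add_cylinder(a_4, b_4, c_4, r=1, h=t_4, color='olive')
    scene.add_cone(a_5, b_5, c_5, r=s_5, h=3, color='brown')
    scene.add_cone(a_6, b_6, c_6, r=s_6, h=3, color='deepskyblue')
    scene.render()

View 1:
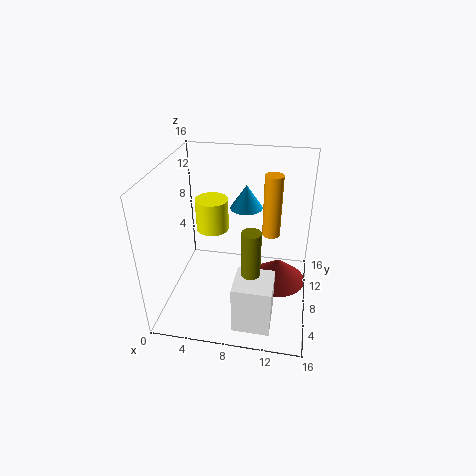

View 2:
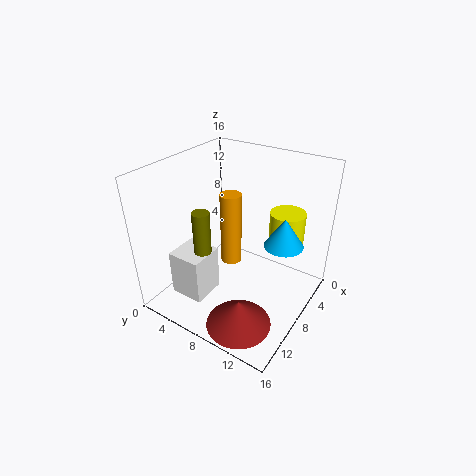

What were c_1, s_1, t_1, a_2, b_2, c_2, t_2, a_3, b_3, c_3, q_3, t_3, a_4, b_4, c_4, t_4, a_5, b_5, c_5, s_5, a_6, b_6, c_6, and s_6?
c_1 = 6.5, s_1 = 2, t_1 = 4, a_2 = 11.5, b_2 = 9.5, c_2 = 8, t_2 = 7, a_3 = 8.5, b_3 = 1.5, c_3 = 0.5, q_3 = 4, t_3 = 5.5, a_4 = 10, b_4 = 4.5, c_4 = 5, t_4 = 6, a_5 = 12.5, b_5 = 11, c_5 = 0.5, s_5 = 3.5, a_6 = 8, b_6 = 13.5, c_6 = 9, s_6 = 2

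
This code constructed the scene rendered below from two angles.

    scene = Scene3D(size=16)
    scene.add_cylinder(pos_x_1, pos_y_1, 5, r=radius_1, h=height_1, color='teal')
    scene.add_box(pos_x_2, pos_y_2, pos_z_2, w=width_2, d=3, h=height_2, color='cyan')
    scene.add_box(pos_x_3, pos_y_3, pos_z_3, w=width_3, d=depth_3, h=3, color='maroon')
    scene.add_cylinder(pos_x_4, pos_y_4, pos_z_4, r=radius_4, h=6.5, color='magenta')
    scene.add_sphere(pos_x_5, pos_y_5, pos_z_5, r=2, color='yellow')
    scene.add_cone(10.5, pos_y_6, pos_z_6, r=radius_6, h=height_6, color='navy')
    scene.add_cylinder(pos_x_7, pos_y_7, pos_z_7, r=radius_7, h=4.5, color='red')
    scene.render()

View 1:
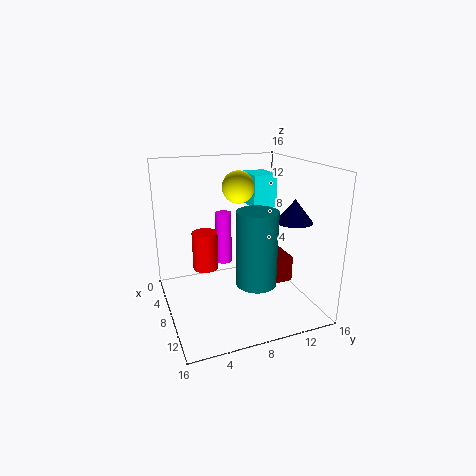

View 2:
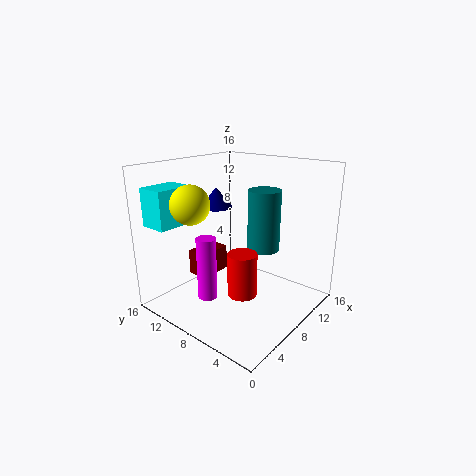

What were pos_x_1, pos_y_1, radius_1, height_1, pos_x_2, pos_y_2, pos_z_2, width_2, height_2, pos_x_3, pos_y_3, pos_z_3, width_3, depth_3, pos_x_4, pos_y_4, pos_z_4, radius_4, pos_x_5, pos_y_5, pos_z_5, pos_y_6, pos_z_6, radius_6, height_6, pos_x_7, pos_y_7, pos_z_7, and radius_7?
pos_x_1 = 13
pos_y_1 = 8
radius_1 = 2
height_1 = 7.5
pos_x_2 = 0.5
pos_y_2 = 11.5
pos_z_2 = 10
width_2 = 4
height_2 = 4
pos_x_3 = 6
pos_y_3 = 11.5
pos_z_3 = 2.5
width_3 = 4
depth_3 = 2.5
pos_x_4 = 3
pos_y_4 = 8
pos_z_4 = 3
radius_4 = 1
pos_x_5 = 3
pos_y_5 = 10
pos_z_5 = 12.5
pos_y_6 = 13.5
pos_z_6 = 10
radius_6 = 2
height_6 = 2.5
pos_x_7 = 5
pos_y_7 = 5
pos_z_7 = 3.5
radius_7 = 1.5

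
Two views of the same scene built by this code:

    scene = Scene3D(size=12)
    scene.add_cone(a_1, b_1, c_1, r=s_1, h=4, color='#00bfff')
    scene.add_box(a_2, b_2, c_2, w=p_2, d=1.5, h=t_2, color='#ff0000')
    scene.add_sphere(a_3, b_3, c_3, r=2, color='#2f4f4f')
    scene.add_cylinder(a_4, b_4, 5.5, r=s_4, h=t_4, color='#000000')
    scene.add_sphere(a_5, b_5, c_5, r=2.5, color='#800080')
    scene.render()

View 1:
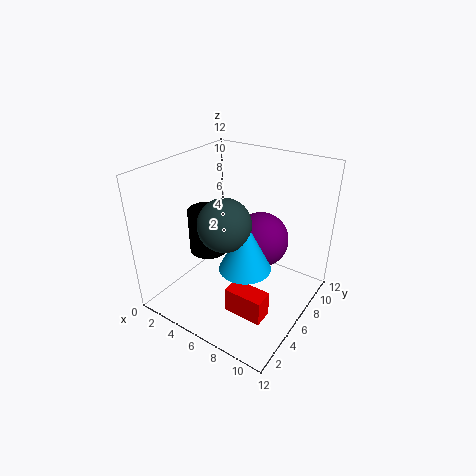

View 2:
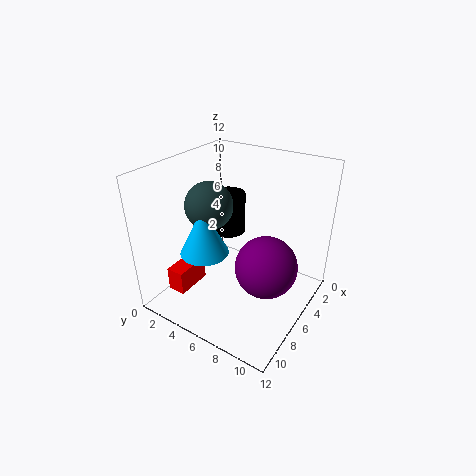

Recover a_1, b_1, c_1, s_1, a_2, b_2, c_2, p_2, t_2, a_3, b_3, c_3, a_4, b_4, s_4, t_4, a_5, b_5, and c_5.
a_1 = 8
b_1 = 4
c_1 = 5
s_1 = 2
a_2 = 7.5
b_2 = 2
c_2 = 2
p_2 = 3
t_2 = 2
a_3 = 6.5
b_3 = 3.5
c_3 = 8.5
a_4 = 4.5
b_4 = 4
s_4 = 1.5
t_4 = 3.5
a_5 = 6.5
b_5 = 9
c_5 = 4.5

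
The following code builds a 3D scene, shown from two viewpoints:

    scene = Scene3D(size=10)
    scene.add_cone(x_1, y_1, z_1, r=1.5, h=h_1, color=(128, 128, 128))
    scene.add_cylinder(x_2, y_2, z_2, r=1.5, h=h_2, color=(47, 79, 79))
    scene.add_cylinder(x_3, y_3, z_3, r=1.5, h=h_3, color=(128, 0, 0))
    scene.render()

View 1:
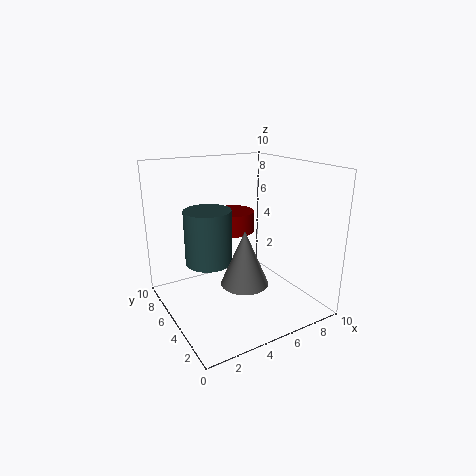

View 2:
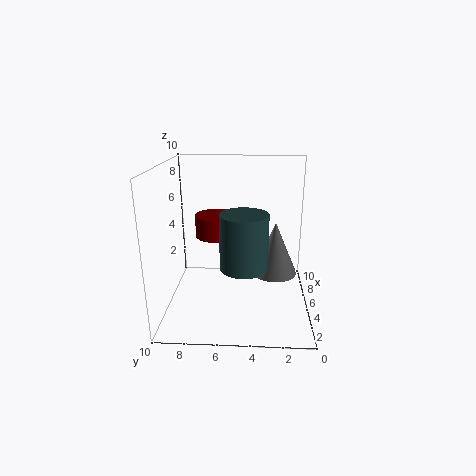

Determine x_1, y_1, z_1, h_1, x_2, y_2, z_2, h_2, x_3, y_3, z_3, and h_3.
x_1 = 4; y_1 = 2.5; z_1 = 3; h_1 = 3.5; x_2 = 2.5; y_2 = 4.5; z_2 = 4; h_2 = 3.5; x_3 = 5.5; y_3 = 6.5; z_3 = 5; h_3 = 1.5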